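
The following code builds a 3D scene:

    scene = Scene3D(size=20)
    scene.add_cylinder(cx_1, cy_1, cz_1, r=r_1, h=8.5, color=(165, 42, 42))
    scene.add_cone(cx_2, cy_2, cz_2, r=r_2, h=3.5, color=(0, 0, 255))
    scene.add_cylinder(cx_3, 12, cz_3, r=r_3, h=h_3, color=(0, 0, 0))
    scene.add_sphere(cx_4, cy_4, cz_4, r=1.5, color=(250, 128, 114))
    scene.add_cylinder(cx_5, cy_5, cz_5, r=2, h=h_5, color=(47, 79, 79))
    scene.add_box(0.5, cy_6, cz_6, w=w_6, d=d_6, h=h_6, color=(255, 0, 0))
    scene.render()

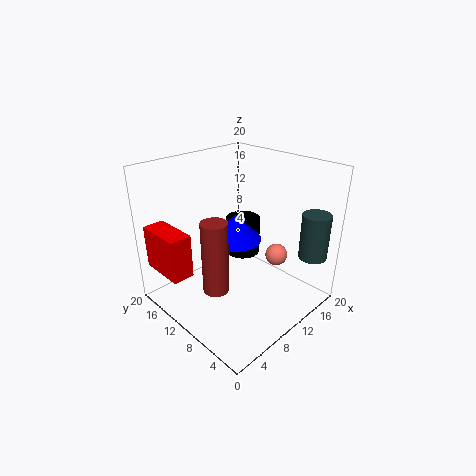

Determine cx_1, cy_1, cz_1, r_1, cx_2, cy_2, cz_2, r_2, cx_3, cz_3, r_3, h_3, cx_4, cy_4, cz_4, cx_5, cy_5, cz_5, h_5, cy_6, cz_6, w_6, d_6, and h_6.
cx_1 = 2
cy_1 = 5.5
cz_1 = 8
r_1 = 1.5
cx_2 = 9
cy_2 = 9.5
cz_2 = 10.5
r_2 = 3.5
cx_3 = 13
cz_3 = 6
r_3 = 2.5
h_3 = 5.5
cx_4 = 13
cy_4 = 5.5
cz_4 = 8
cx_5 = 17.5
cy_5 = 2.5
cz_5 = 7
h_5 = 6.5
cy_6 = 12
cz_6 = 6
w_6 = 3
d_6 = 6.5
h_6 = 6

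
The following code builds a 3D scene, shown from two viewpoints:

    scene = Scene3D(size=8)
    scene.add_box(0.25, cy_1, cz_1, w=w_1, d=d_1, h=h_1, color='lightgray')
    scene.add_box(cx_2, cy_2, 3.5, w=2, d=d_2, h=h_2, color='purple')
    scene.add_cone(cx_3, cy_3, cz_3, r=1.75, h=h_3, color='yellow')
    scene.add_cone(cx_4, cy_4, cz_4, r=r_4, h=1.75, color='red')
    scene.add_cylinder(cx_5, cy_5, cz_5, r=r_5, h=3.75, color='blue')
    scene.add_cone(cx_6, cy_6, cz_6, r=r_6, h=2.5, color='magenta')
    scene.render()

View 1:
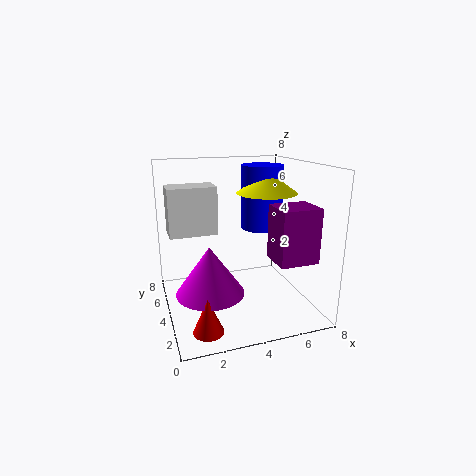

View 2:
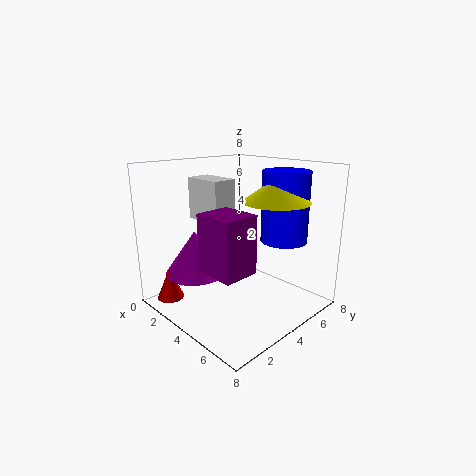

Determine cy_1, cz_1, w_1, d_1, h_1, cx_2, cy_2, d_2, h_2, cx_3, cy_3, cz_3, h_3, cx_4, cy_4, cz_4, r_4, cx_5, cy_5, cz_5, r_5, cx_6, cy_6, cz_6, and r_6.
cy_1 = 3.5, cz_1 = 4.5, w_1 = 2.5, d_1 = 1.5, h_1 = 2.5, cx_2 = 5, cy_2 = 0.5, d_2 = 1.75, h_2 = 2.75, cx_3 = 6, cy_3 = 4.75, cz_3 = 6.25, h_3 = 1.25, cx_4 = 1.5, cy_4 = 1, cz_4 = 0.5, r_4 = 0.75, cx_5 = 6, cy_5 = 5.5, cz_5 = 4, r_5 = 1.25, cx_6 = 2, cy_6 = 2.5, cz_6 = 1.75, r_6 = 1.75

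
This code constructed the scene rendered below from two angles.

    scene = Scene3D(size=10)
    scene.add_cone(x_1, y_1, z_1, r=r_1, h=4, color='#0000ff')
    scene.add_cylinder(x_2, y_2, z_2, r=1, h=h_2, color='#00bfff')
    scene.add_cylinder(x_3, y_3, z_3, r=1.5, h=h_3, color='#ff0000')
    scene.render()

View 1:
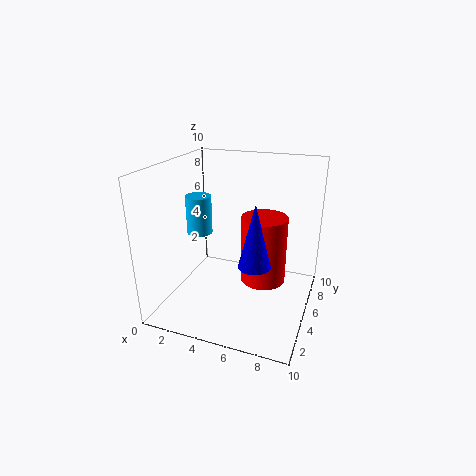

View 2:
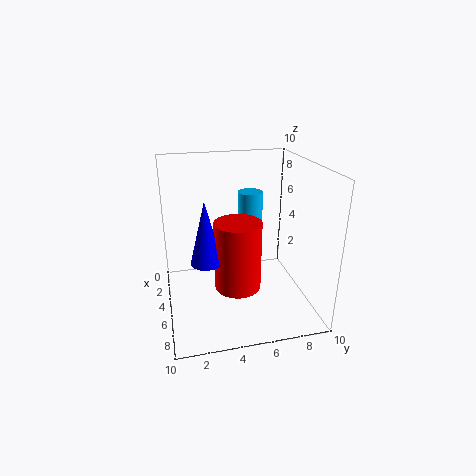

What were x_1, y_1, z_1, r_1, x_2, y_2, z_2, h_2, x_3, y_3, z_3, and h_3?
x_1 = 7; y_1 = 2.5; z_1 = 4.5; r_1 = 1; x_2 = 1; y_2 = 7; z_2 = 4; h_2 = 3; x_3 = 7; y_3 = 4.5; z_3 = 2.5; h_3 = 4.5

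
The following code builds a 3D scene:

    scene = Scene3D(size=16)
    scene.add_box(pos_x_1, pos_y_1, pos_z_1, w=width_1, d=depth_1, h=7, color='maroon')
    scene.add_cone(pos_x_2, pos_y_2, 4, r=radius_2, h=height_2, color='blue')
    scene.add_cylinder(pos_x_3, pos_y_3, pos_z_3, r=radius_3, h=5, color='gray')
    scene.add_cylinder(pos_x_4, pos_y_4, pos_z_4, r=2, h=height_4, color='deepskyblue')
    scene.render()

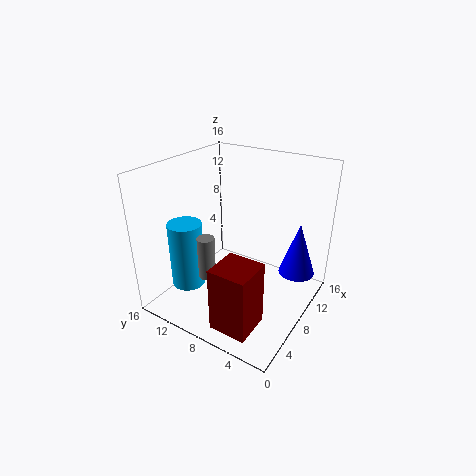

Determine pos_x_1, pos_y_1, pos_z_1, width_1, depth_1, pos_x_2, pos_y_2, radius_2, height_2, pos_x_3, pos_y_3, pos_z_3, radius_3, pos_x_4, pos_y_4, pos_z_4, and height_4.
pos_x_1 = 1, pos_y_1 = 3, pos_z_1 = 1, width_1 = 4, depth_1 = 4, pos_x_2 = 11, pos_y_2 = 2, radius_2 = 2, height_2 = 6, pos_x_3 = 6, pos_y_3 = 11, pos_z_3 = 3, radius_3 = 1, pos_x_4 = 6, pos_y_4 = 14, pos_z_4 = 1, height_4 = 8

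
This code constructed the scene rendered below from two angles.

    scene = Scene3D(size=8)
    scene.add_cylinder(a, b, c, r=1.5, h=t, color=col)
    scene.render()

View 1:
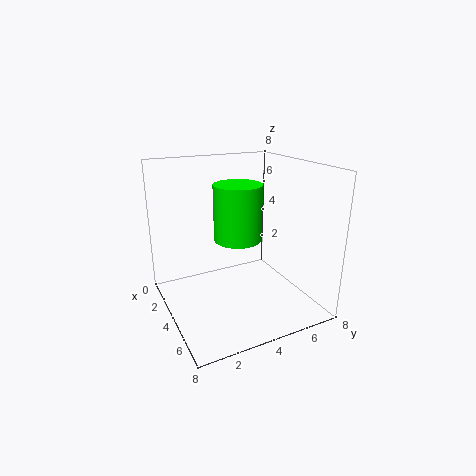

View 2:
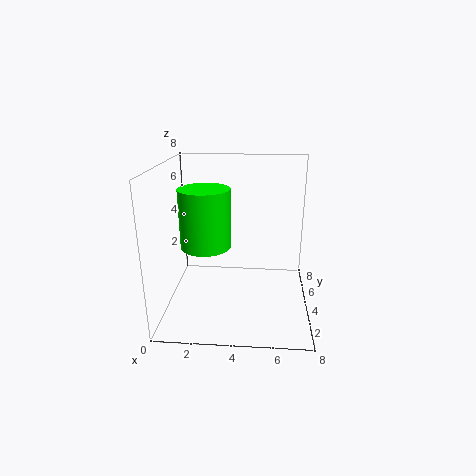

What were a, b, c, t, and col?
a = 2; b = 5; c = 3; t = 3.5; col = 'lime'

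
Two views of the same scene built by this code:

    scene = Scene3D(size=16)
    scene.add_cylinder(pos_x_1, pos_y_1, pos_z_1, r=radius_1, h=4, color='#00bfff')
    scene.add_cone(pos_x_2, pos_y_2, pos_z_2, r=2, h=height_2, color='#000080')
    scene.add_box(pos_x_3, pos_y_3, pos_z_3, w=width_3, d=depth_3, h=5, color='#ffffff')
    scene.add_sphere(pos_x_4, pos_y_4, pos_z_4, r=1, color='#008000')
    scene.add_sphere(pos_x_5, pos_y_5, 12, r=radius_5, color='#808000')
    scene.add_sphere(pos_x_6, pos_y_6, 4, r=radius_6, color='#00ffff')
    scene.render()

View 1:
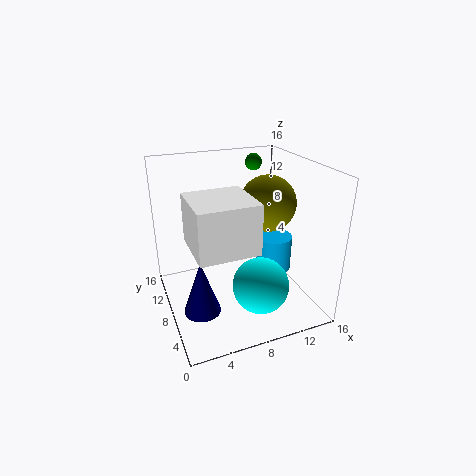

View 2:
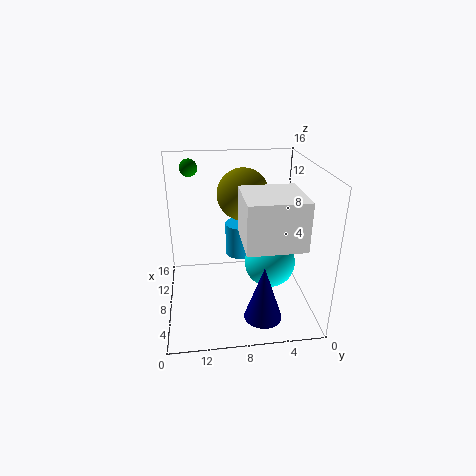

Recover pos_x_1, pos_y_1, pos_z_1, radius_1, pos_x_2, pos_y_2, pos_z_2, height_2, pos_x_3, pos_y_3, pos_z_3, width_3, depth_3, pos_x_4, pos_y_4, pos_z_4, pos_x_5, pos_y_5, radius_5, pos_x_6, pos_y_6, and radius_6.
pos_x_1 = 12; pos_y_1 = 7; pos_z_1 = 4; radius_1 = 2; pos_x_2 = 3; pos_y_2 = 6; pos_z_2 = 1; height_2 = 6; pos_x_3 = 2; pos_y_3 = 2; pos_z_3 = 9; width_3 = 6; depth_3 = 6; pos_x_4 = 12; pos_y_4 = 13; pos_z_4 = 15; pos_x_5 = 11; pos_y_5 = 7; radius_5 = 3; pos_x_6 = 9; pos_y_6 = 4; radius_6 = 3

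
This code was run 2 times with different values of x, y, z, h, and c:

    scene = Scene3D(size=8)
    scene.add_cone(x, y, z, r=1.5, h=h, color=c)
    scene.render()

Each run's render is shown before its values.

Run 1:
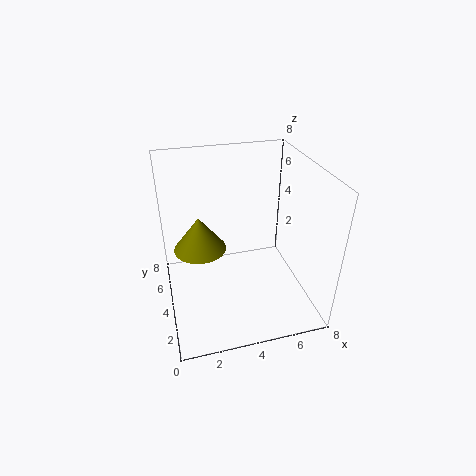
x = 2, y = 5, z = 3, h = 2, c = 'olive'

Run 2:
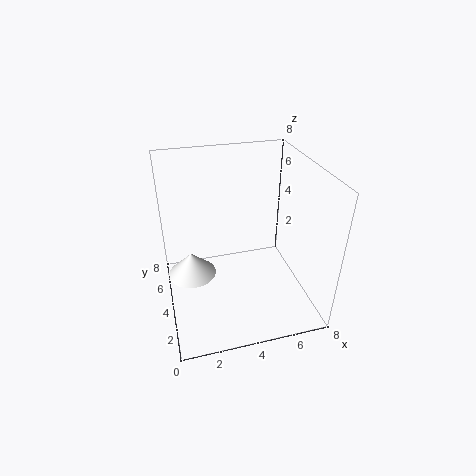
x = 1.5, y = 6, z = 0.5, h = 1.5, c = 'white'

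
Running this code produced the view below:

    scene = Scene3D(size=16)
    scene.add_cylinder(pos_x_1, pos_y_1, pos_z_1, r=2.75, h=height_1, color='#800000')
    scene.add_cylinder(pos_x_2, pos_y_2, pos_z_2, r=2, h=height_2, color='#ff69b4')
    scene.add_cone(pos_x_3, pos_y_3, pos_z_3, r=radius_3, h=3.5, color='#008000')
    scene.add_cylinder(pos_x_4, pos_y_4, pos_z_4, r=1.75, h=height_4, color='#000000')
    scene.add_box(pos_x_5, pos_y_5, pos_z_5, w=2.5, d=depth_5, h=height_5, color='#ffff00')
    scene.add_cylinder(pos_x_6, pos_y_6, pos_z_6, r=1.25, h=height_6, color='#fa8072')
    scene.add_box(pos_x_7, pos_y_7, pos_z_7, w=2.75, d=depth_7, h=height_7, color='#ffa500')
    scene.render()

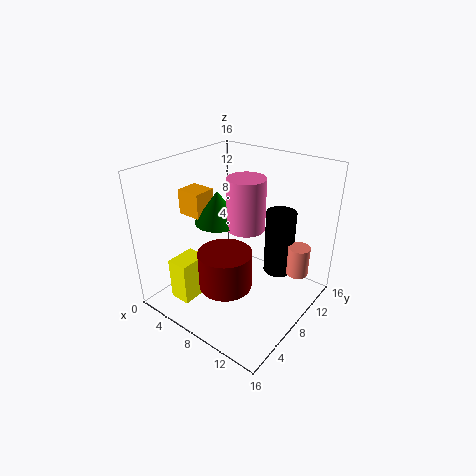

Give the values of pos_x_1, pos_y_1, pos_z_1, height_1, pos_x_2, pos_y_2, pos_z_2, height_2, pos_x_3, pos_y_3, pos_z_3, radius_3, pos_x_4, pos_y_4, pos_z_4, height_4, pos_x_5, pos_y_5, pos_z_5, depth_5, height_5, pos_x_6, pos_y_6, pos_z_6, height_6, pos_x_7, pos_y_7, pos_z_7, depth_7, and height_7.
pos_x_1 = 9.25
pos_y_1 = 4.25
pos_z_1 = 4.5
height_1 = 4
pos_x_2 = 9.25
pos_y_2 = 7.75
pos_z_2 = 9.75
height_2 = 5.5
pos_x_3 = 6.25
pos_y_3 = 6.75
pos_z_3 = 10
radius_3 = 2.5
pos_x_4 = 10.75
pos_y_4 = 12.5
pos_z_4 = 2.5
height_4 = 7.75
pos_x_5 = 2
pos_y_5 = 2.75
pos_z_5 = 0.25
depth_5 = 3.5
height_5 = 5
pos_x_6 = 13.5
pos_y_6 = 12.25
pos_z_6 = 3.25
height_6 = 3.5
pos_x_7 = 2.25
pos_y_7 = 5
pos_z_7 = 10.5
depth_7 = 2.5
height_7 = 2.75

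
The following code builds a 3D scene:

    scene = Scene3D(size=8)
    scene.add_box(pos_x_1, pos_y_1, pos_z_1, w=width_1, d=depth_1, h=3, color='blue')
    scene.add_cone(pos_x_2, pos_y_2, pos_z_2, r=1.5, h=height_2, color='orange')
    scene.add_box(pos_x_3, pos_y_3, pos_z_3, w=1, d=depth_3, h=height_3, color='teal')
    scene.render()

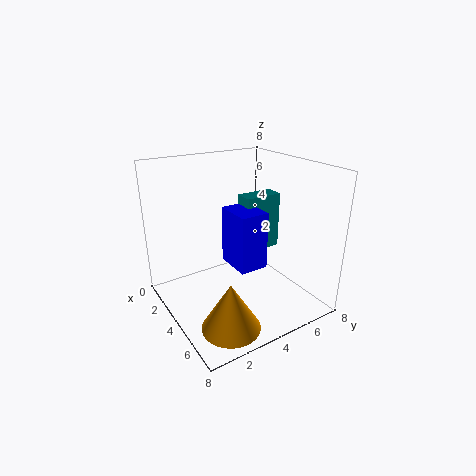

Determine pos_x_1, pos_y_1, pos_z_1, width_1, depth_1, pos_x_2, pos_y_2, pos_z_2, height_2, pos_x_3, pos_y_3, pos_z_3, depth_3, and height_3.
pos_x_1 = 4; pos_y_1 = 3; pos_z_1 = 3; width_1 = 2; depth_1 = 1.5; pos_x_2 = 6.5; pos_y_2 = 2; pos_z_2 = 0.5; height_2 = 2.5; pos_x_3 = 4; pos_y_3 = 4; pos_z_3 = 3.5; depth_3 = 2; height_3 = 3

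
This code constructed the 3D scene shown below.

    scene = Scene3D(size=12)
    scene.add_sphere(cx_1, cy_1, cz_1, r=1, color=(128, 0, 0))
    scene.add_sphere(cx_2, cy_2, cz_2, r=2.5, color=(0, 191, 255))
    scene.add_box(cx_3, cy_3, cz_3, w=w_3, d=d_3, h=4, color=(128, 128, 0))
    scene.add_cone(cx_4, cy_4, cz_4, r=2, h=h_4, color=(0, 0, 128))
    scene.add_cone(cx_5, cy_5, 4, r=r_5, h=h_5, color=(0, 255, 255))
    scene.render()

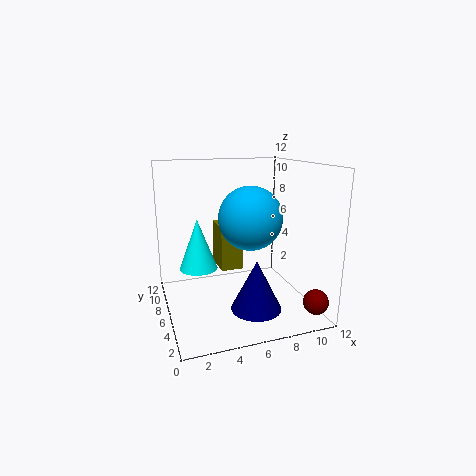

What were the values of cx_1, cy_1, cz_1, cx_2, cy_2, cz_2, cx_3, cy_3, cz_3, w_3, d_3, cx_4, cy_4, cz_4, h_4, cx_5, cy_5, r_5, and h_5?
cx_1 = 11; cy_1 = 1.5; cz_1 = 1.5; cx_2 = 6.5; cy_2 = 4.5; cz_2 = 8; cx_3 = 5; cy_3 = 7.5; cz_3 = 2.5; w_3 = 2; d_3 = 3; cx_4 = 6.5; cy_4 = 3; cz_4 = 1; h_4 = 4; cx_5 = 2.5; cy_5 = 5.5; r_5 = 1.5; h_5 = 4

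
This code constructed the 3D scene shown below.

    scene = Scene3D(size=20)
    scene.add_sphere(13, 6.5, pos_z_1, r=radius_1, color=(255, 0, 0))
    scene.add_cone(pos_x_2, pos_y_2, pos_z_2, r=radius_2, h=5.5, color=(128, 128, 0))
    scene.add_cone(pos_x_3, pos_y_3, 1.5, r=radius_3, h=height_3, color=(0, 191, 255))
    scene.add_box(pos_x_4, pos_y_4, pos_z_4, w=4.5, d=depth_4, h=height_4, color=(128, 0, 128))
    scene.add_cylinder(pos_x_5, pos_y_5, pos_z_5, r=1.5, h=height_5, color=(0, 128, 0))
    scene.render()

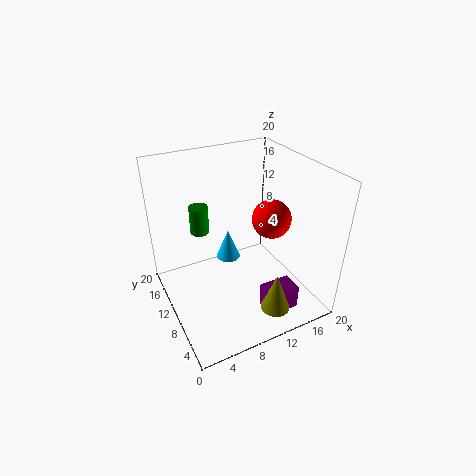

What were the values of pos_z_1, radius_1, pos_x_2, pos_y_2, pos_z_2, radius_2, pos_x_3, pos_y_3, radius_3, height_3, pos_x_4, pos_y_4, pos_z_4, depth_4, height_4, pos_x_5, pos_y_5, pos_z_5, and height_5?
pos_z_1 = 14, radius_1 = 2.5, pos_x_2 = 12.5, pos_y_2 = 3.5, pos_z_2 = 1.5, radius_2 = 2, pos_x_3 = 12, pos_y_3 = 17.5, radius_3 = 2, height_3 = 5, pos_x_4 = 11.5, pos_y_4 = 3, pos_z_4 = 0.5, depth_4 = 3, height_4 = 3.5, pos_x_5 = 7.5, pos_y_5 = 18.5, pos_z_5 = 7, height_5 = 4.5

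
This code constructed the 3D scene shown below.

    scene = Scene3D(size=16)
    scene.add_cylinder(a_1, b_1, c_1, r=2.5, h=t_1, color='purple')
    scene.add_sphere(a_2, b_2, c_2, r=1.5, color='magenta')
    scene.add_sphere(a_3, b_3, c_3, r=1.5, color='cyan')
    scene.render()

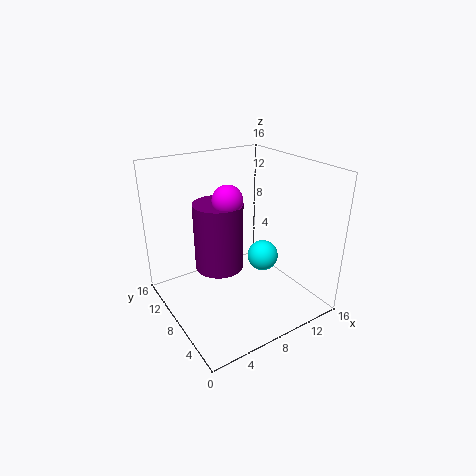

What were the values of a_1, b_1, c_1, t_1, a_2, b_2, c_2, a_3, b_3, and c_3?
a_1 = 5
b_1 = 7
c_1 = 6
t_1 = 7
a_2 = 5.5
b_2 = 6
c_2 = 13.5
a_3 = 8
b_3 = 3.5
c_3 = 8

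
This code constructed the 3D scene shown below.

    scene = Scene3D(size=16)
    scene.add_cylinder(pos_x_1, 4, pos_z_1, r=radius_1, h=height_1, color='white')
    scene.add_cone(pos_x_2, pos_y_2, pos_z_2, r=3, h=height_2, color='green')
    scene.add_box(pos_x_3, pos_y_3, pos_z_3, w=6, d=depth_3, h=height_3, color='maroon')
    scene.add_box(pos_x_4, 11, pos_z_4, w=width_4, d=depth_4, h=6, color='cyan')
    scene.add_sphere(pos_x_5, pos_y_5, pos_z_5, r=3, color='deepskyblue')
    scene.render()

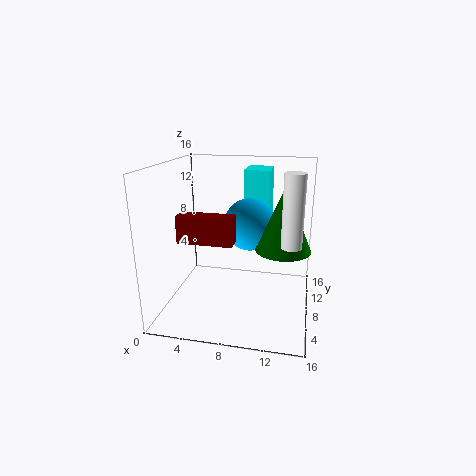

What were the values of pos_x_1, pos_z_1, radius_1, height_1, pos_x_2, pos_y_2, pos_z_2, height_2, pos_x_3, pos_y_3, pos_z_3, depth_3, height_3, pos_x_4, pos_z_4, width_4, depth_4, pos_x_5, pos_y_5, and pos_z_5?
pos_x_1 = 14; pos_z_1 = 9; radius_1 = 1; height_1 = 7; pos_x_2 = 13; pos_y_2 = 8; pos_z_2 = 7; height_2 = 7; pos_x_3 = 2; pos_y_3 = 5; pos_z_3 = 8; depth_3 = 2; height_3 = 3; pos_x_4 = 8; pos_z_4 = 9; width_4 = 3; depth_4 = 4; pos_x_5 = 9; pos_y_5 = 10; pos_z_5 = 9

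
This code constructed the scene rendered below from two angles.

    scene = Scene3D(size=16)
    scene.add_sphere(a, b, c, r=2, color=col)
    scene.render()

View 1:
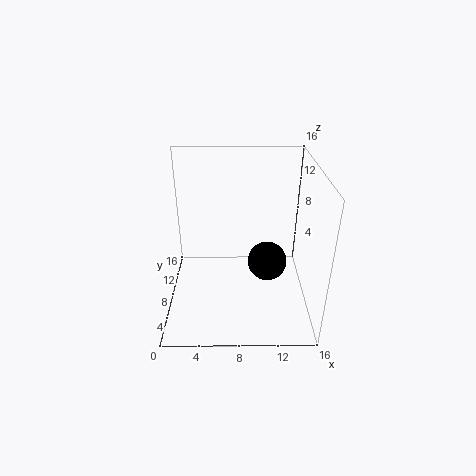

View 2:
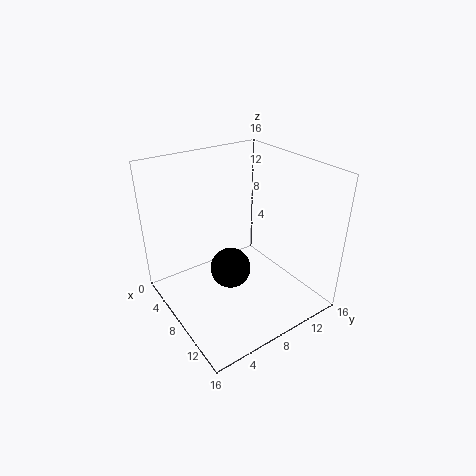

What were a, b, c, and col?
a = 11
b = 5
c = 7
col = 'black'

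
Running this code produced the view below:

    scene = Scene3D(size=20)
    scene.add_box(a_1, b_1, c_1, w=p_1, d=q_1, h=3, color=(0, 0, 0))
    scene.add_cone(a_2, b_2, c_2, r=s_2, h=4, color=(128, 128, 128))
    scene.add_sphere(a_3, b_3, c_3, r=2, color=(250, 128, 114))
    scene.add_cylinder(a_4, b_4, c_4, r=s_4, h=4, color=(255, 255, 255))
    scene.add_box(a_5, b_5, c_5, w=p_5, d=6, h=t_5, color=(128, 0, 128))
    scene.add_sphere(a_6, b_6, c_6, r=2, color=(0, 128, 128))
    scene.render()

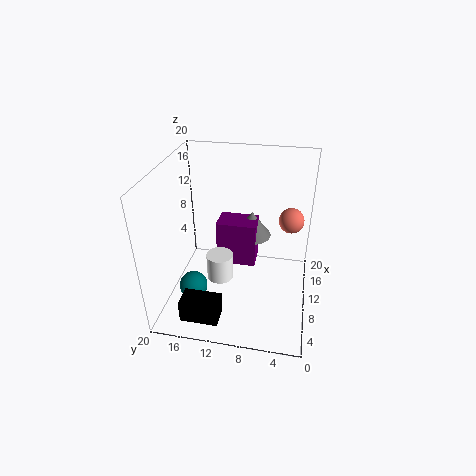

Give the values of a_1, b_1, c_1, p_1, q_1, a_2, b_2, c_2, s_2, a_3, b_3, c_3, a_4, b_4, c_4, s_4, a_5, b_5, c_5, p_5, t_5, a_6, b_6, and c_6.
a_1 = 1; b_1 = 11; c_1 = 2; p_1 = 3; q_1 = 5; a_2 = 16; b_2 = 9; c_2 = 7; s_2 = 3; a_3 = 18; b_3 = 3; c_3 = 9; a_4 = 11; b_4 = 13; c_4 = 2; s_4 = 2; a_5 = 13; b_5 = 8; c_5 = 3; p_5 = 4; t_5 = 7; a_6 = 7; b_6 = 16; c_6 = 3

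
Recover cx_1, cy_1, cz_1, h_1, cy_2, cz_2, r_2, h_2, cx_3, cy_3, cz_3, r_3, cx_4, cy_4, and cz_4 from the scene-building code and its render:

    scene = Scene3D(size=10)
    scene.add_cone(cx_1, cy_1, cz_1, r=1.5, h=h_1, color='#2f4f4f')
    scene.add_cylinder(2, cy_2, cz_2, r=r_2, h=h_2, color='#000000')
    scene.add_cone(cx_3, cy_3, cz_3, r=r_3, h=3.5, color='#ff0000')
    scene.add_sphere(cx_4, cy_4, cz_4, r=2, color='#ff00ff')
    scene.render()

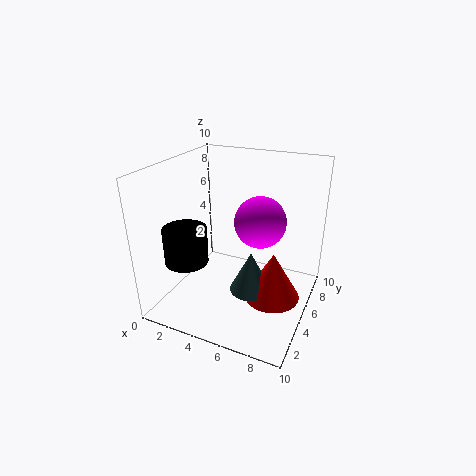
cx_1 = 6, cy_1 = 5, cz_1 = 1, h_1 = 3, cy_2 = 3, cz_2 = 3.5, r_2 = 1.5, h_2 = 2.5, cx_3 = 7.5, cy_3 = 5.5, cz_3 = 0.5, r_3 = 2, cx_4 = 5.5, cy_4 = 8, cz_4 = 5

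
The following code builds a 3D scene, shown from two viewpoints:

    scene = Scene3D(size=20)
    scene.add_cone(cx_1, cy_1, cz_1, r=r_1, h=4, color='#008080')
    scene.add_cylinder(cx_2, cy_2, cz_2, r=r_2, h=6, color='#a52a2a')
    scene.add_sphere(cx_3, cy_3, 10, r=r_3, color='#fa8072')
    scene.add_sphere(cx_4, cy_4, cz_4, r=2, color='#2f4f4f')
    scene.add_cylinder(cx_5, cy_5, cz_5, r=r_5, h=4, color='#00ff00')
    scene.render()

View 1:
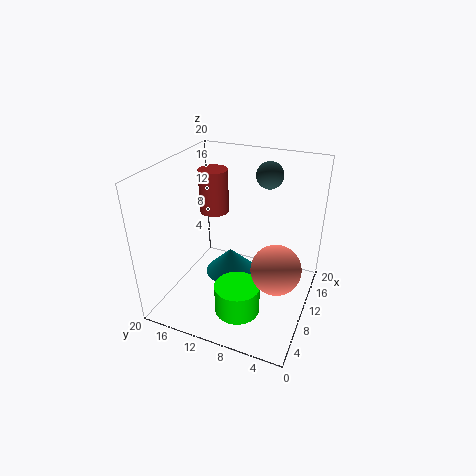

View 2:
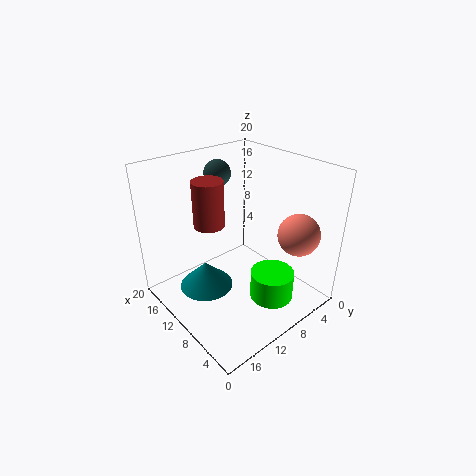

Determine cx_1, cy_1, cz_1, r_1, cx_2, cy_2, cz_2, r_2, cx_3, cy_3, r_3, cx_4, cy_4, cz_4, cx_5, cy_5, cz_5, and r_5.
cx_1 = 14; cy_1 = 13; cz_1 = 1; r_1 = 4; cx_2 = 11; cy_2 = 14; cz_2 = 13; r_2 = 2; cx_3 = 5; cy_3 = 3; r_3 = 3; cx_4 = 17; cy_4 = 8; cz_4 = 17; cx_5 = 5; cy_5 = 8; cz_5 = 2; r_5 = 3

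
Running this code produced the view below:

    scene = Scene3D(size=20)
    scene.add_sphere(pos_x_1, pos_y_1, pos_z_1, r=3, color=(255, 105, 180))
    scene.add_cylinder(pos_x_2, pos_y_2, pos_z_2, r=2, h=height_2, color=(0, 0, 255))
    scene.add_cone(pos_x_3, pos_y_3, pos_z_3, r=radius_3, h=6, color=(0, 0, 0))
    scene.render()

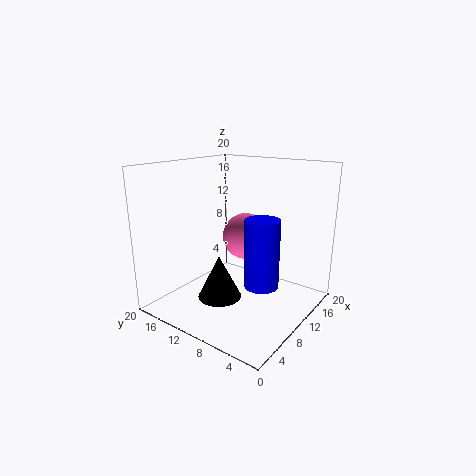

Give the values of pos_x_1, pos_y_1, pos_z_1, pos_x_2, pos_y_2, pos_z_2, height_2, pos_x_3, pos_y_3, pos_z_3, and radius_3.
pos_x_1 = 9
pos_y_1 = 8
pos_z_1 = 11
pos_x_2 = 5
pos_y_2 = 3
pos_z_2 = 7
height_2 = 8
pos_x_3 = 7
pos_y_3 = 11
pos_z_3 = 2
radius_3 = 3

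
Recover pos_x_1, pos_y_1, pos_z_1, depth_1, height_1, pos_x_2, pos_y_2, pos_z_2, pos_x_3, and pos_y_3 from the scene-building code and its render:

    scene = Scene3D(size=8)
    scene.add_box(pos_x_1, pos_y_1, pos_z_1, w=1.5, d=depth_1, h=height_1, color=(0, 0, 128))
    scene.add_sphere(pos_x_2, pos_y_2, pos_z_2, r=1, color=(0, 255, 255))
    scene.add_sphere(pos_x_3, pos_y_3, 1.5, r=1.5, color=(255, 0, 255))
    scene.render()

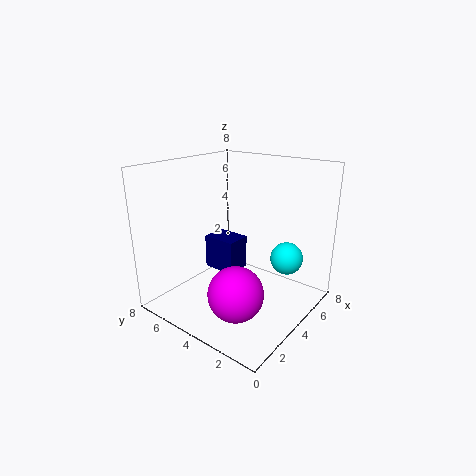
pos_x_1 = 4
pos_y_1 = 4.5
pos_z_1 = 1.5
depth_1 = 2
height_1 = 2
pos_x_2 = 7
pos_y_2 = 2.5
pos_z_2 = 2
pos_x_3 = 2.5
pos_y_3 = 3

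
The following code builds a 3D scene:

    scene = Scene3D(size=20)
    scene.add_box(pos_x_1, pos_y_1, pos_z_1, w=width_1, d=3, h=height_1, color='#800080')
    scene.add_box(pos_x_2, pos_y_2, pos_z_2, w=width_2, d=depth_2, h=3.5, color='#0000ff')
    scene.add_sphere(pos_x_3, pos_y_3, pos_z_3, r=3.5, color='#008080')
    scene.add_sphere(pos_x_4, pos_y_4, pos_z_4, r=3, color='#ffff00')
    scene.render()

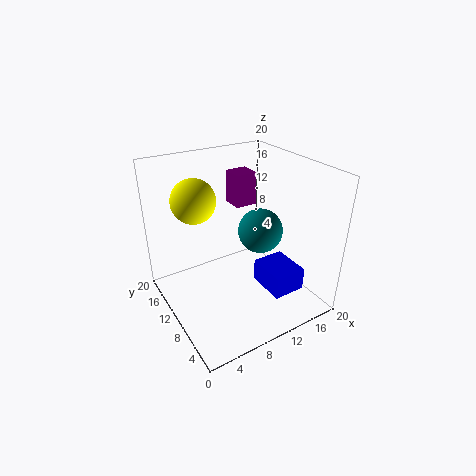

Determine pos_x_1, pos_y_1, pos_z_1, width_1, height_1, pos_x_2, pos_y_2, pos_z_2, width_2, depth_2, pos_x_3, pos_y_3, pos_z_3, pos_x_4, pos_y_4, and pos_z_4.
pos_x_1 = 10.5
pos_y_1 = 11
pos_z_1 = 14
width_1 = 3
height_1 = 4.5
pos_x_2 = 14
pos_y_2 = 5.5
pos_z_2 = 0.5
width_2 = 5
depth_2 = 6
pos_x_3 = 16
pos_y_3 = 13
pos_z_3 = 8
pos_x_4 = 5
pos_y_4 = 13
pos_z_4 = 15.5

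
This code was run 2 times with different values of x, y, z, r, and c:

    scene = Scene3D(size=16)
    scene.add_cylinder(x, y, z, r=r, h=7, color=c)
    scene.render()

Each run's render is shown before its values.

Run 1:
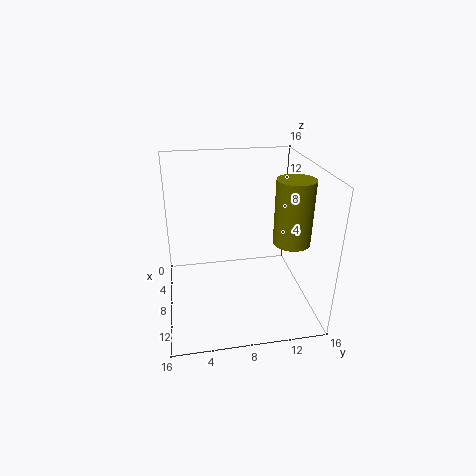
x = 10
y = 13.5
z = 8
r = 2
c = 'olive'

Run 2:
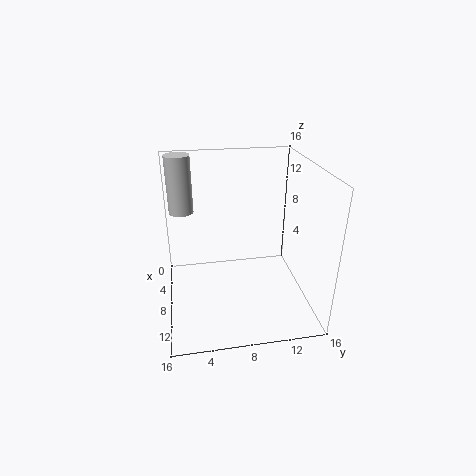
x = 2
y = 2
z = 9
r = 1.5
c = 'lightgray'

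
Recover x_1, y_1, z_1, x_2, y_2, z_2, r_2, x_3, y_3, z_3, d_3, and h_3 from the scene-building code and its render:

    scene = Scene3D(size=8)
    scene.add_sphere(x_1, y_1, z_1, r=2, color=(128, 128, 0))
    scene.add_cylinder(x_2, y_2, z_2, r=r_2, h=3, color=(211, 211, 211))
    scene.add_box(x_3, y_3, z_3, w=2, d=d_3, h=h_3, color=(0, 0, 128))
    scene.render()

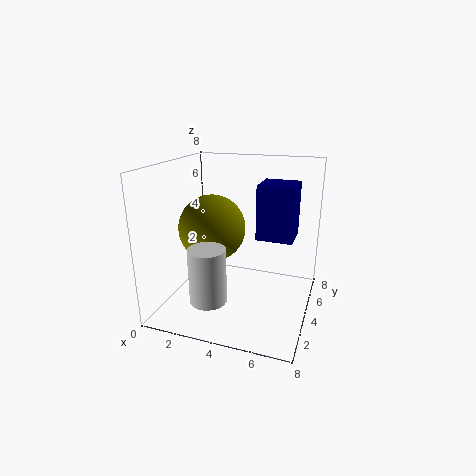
x_1 = 2; y_1 = 5; z_1 = 4; x_2 = 3; y_2 = 2; z_2 = 1; r_2 = 1; x_3 = 5; y_3 = 4; z_3 = 4; d_3 = 2; h_3 = 3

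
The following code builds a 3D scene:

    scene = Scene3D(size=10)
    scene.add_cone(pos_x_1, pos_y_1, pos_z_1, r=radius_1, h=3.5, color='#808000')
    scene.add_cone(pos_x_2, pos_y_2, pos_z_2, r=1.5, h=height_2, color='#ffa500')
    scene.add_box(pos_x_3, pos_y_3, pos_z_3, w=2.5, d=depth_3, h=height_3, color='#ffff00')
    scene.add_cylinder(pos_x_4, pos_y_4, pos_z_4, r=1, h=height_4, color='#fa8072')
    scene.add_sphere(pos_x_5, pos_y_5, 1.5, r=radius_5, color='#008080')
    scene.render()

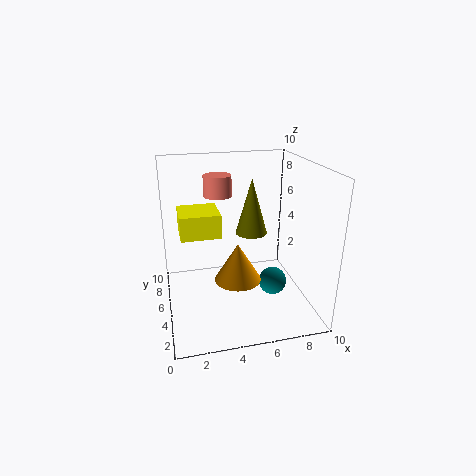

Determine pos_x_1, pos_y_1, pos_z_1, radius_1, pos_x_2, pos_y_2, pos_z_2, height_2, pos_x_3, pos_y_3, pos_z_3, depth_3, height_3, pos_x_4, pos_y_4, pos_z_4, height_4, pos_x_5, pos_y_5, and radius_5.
pos_x_1 = 5.5; pos_y_1 = 3.5; pos_z_1 = 6; radius_1 = 1; pos_x_2 = 4.5; pos_y_2 = 3; pos_z_2 = 3; height_2 = 2.5; pos_x_3 = 1; pos_y_3 = 3; pos_z_3 = 6; depth_3 = 2.5; height_3 = 1.5; pos_x_4 = 4; pos_y_4 = 7; pos_z_4 = 7.5; height_4 = 1.5; pos_x_5 = 7.5; pos_y_5 = 4.5; radius_5 = 1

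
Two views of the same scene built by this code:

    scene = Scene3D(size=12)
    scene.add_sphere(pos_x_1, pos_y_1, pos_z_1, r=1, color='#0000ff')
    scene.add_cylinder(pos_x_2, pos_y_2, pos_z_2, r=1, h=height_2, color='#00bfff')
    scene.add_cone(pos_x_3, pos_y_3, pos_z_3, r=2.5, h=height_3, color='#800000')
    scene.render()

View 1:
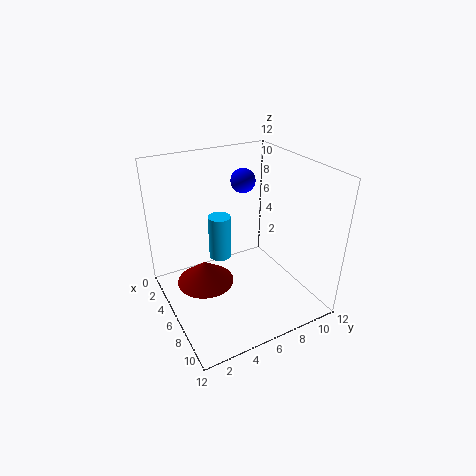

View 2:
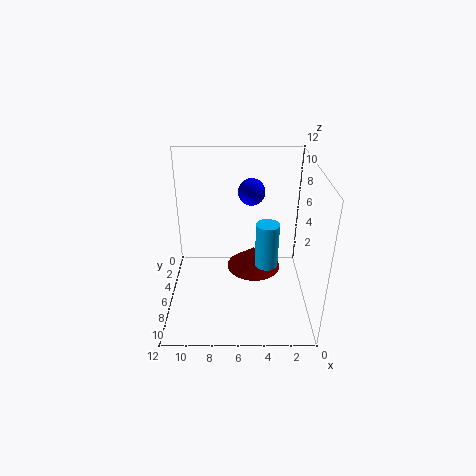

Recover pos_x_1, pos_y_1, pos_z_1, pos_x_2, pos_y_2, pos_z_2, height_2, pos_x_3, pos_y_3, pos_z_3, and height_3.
pos_x_1 = 5
pos_y_1 = 7
pos_z_1 = 10.5
pos_x_2 = 3.5
pos_y_2 = 5.5
pos_z_2 = 3
height_2 = 4
pos_x_3 = 4.5
pos_y_3 = 3.5
pos_z_3 = 1.5
height_3 = 2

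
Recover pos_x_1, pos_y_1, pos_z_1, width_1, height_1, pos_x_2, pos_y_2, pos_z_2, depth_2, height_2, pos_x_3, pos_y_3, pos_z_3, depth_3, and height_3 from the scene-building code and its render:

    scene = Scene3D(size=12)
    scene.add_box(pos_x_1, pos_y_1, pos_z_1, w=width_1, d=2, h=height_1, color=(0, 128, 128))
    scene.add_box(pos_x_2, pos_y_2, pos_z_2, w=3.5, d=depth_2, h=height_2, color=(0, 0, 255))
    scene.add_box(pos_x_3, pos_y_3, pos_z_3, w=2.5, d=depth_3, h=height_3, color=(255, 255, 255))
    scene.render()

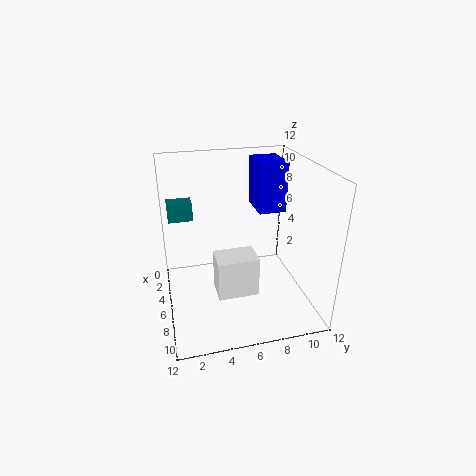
pos_x_1 = 3.5, pos_y_1 = 0.5, pos_z_1 = 7.5, width_1 = 1.5, height_1 = 1.5, pos_x_2 = 0.5, pos_y_2 = 8.5, pos_z_2 = 7, depth_2 = 2.5, height_2 = 4.5, pos_x_3 = 5, pos_y_3 = 4, pos_z_3 = 1, depth_3 = 3.5, height_3 = 3.5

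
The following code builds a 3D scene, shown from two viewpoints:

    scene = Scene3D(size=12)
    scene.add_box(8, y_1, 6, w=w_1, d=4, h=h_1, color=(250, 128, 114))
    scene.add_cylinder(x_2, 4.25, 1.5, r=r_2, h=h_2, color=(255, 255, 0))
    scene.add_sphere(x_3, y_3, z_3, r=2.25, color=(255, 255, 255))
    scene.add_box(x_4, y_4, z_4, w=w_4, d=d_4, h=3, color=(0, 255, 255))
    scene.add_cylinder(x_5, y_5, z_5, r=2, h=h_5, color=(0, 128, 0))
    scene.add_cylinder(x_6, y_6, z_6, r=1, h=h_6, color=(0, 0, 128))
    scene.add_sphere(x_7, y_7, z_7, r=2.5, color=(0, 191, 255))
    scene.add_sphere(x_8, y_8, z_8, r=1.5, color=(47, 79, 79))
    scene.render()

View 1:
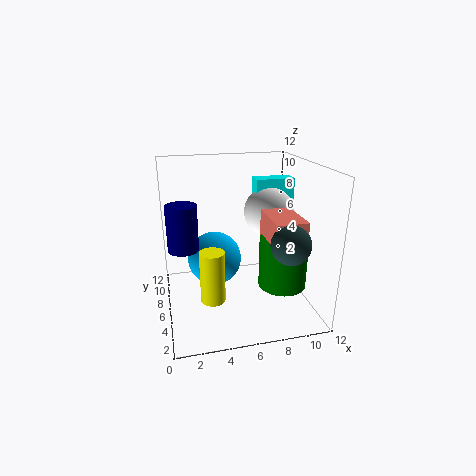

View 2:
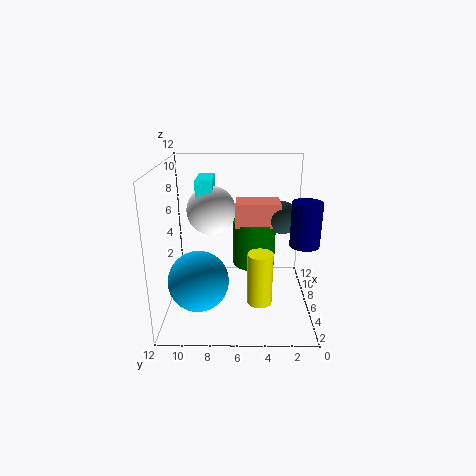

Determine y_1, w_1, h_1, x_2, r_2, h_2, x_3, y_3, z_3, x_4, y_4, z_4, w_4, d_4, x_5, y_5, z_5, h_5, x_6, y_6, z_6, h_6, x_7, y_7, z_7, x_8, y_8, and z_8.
y_1 = 2.25; w_1 = 2.5; h_1 = 2.25; x_2 = 3.5; r_2 = 1; h_2 = 4.25; x_3 = 9.5; y_3 = 8.5; z_3 = 7.25; x_4 = 8.25; y_4 = 8.25; z_4 = 7.25; w_4 = 3.5; d_4 = 1.5; x_5 = 9.5; y_5 = 4.5; z_5 = 2; h_5 = 4.25; x_6 = 1.25; y_6 = 1.5; z_6 = 7.5; h_6 = 3; x_7 = 4.5; y_7 = 9.25; z_7 = 2.75; x_8 = 9; y_8 = 2; z_8 = 6.75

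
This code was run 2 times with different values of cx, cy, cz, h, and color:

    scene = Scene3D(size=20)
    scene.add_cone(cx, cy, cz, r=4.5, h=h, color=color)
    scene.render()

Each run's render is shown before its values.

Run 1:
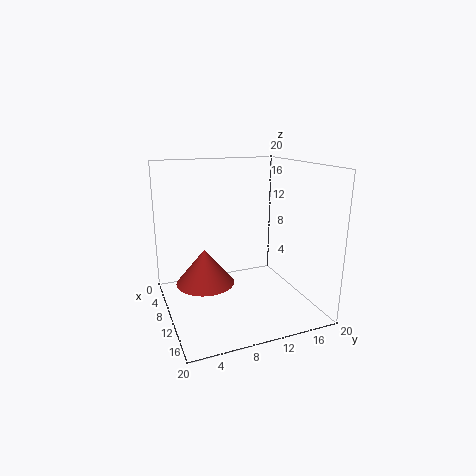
cx = 5
cy = 6.5
cz = 1.5
h = 5.5
color = 'brown'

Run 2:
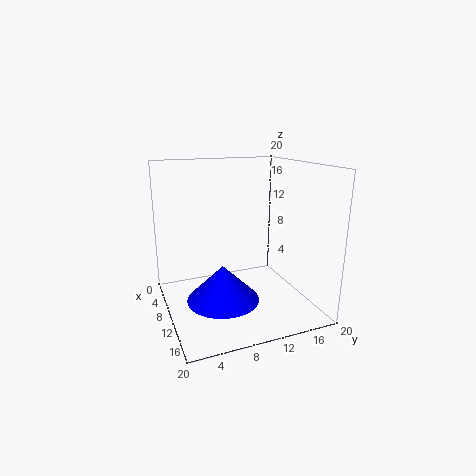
cx = 15
cy = 6
cz = 4
h = 4.5
color = 'blue'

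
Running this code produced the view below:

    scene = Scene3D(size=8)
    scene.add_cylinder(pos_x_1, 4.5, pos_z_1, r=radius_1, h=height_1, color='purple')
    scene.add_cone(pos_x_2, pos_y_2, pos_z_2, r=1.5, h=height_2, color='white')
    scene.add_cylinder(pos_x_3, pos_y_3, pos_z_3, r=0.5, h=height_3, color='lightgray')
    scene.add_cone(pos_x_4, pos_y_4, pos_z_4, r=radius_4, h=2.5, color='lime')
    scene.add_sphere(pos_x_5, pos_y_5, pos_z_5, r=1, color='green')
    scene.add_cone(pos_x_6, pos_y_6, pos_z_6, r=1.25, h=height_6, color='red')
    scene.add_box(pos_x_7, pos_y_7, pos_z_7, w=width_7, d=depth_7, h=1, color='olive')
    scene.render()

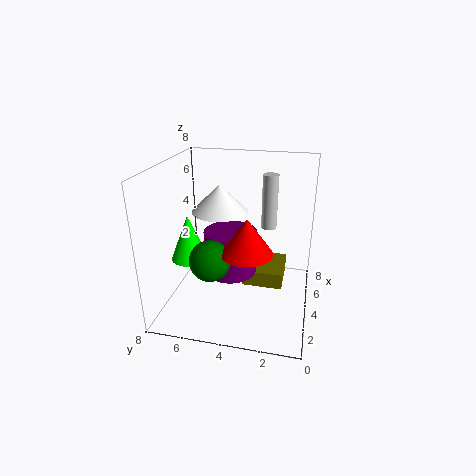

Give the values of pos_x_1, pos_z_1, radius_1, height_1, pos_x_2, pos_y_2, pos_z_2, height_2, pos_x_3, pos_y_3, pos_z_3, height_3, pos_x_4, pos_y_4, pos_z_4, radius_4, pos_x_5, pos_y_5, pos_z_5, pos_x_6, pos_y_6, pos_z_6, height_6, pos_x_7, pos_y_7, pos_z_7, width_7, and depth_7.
pos_x_1 = 4.25; pos_z_1 = 1.75; radius_1 = 1.5; height_1 = 2.5; pos_x_2 = 4; pos_y_2 = 5; pos_z_2 = 5.5; height_2 = 1.5; pos_x_3 = 7.5; pos_y_3 = 2.75; pos_z_3 = 3.25; height_3 = 3.5; pos_x_4 = 3; pos_y_4 = 6.5; pos_z_4 = 3; radius_4 = 1; pos_x_5 = 1.25; pos_y_5 = 4.75; pos_z_5 = 4; pos_x_6 = 1.5; pos_y_6 = 3; pos_z_6 = 4.5; height_6 = 1.75; pos_x_7 = 5; pos_y_7 = 1.5; pos_z_7 = 0.25; width_7 = 2.75; depth_7 = 2.5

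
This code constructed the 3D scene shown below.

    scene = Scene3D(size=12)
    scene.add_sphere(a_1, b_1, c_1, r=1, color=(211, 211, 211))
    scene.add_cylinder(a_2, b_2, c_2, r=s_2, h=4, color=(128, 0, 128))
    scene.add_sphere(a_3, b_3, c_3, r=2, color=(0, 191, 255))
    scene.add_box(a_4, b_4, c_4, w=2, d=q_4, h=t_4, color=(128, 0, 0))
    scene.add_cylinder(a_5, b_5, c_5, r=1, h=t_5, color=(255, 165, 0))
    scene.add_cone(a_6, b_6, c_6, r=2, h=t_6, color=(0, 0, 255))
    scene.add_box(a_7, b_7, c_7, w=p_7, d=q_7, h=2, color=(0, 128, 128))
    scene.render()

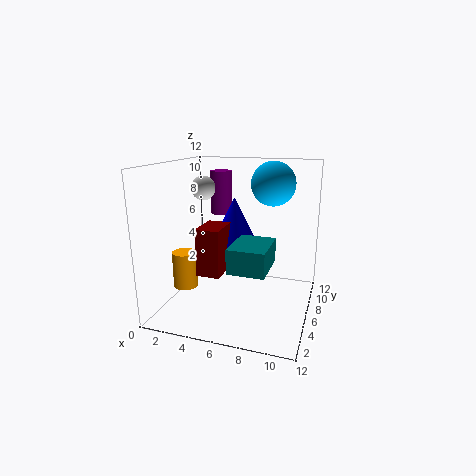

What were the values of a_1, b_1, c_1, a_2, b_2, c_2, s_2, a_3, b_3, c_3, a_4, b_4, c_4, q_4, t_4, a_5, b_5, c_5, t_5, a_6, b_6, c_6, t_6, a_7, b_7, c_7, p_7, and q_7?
a_1 = 3; b_1 = 6; c_1 = 10; a_2 = 3; b_2 = 10; c_2 = 7; s_2 = 1; a_3 = 8; b_3 = 10; c_3 = 10; a_4 = 3; b_4 = 4; c_4 = 3; q_4 = 3; t_4 = 4; a_5 = 2; b_5 = 4; c_5 = 2; t_5 = 3; a_6 = 5; b_6 = 8; c_6 = 5; t_6 = 4; a_7 = 6; b_7 = 3; c_7 = 4; p_7 = 3; q_7 = 4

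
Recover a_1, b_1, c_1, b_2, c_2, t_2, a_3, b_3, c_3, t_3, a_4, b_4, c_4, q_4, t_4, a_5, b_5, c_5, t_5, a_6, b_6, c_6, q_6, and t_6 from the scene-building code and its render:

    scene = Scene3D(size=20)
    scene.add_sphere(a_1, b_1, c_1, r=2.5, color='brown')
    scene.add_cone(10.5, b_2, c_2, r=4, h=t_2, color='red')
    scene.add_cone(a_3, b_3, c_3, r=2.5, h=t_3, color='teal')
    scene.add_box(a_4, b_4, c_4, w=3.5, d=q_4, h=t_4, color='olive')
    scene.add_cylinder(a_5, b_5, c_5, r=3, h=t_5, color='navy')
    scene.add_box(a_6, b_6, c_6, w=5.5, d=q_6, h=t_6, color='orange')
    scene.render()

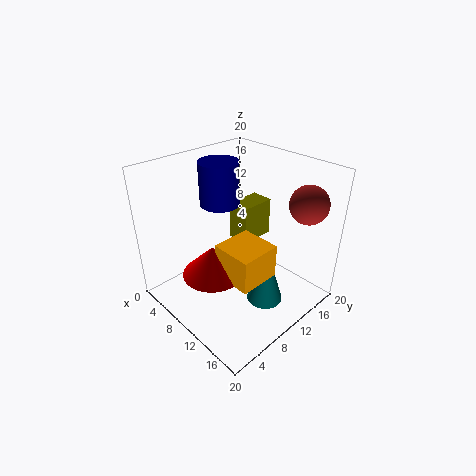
a_1 = 17.5
b_1 = 15
c_1 = 16
b_2 = 5
c_2 = 7
t_2 = 4
a_3 = 14.5
b_3 = 11
c_3 = 1.5
t_3 = 8.5
a_4 = 4
b_4 = 14
c_4 = 6
q_4 = 5.5
t_4 = 6
a_5 = 4
b_5 = 12
c_5 = 12.5
t_5 = 6.5
a_6 = 11
b_6 = 5
c_6 = 7
q_6 = 5.5
t_6 = 4.5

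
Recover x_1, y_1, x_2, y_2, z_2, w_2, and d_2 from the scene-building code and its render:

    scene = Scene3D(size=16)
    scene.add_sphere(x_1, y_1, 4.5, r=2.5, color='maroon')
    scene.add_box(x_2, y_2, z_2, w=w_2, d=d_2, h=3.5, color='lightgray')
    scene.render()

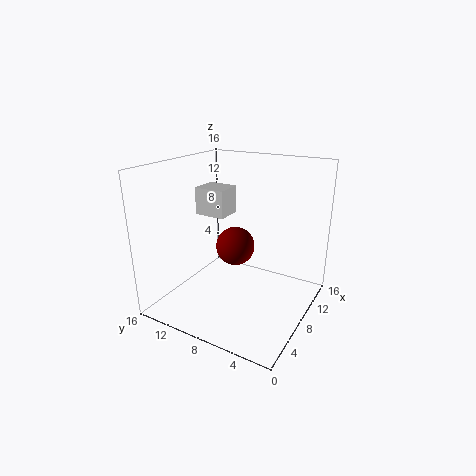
x_1 = 12.5
y_1 = 11
x_2 = 11
y_2 = 12
z_2 = 8.5
w_2 = 3.5
d_2 = 4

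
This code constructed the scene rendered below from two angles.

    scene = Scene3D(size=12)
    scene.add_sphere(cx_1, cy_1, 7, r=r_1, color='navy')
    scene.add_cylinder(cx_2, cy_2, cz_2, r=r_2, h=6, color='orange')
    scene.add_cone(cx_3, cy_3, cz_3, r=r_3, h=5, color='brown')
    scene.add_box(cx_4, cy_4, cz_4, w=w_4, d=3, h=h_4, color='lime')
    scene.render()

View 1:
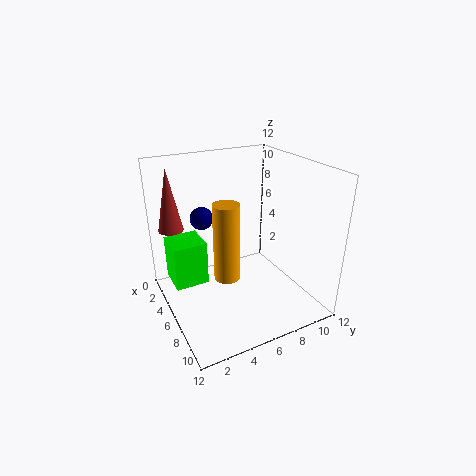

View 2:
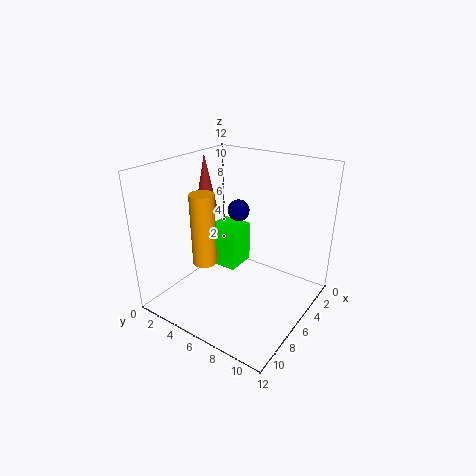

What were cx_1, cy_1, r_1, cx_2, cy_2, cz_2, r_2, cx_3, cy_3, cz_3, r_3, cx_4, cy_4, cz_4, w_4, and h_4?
cx_1 = 3; cy_1 = 4; r_1 = 1; cx_2 = 8; cy_2 = 4; cz_2 = 4; r_2 = 1; cx_3 = 4; cy_3 = 1; cz_3 = 7; r_3 = 1; cx_4 = 1; cy_4 = 1; cz_4 = 1; w_4 = 3; h_4 = 4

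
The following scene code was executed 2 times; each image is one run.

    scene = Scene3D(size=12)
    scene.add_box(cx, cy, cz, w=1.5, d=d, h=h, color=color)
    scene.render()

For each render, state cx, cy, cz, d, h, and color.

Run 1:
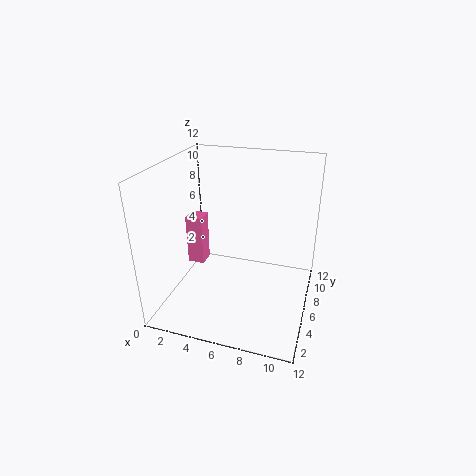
cx = 1, cy = 6.5, cz = 2.5, d = 1.5, h = 4.5, color = 'hotpink'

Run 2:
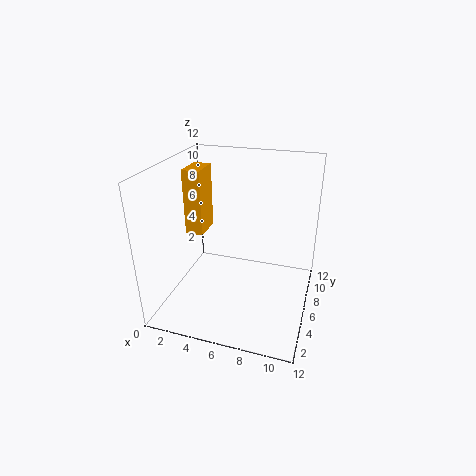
cx = 1.5, cy = 5.5, cz = 6, d = 2.5, h = 5.5, color = 'orange'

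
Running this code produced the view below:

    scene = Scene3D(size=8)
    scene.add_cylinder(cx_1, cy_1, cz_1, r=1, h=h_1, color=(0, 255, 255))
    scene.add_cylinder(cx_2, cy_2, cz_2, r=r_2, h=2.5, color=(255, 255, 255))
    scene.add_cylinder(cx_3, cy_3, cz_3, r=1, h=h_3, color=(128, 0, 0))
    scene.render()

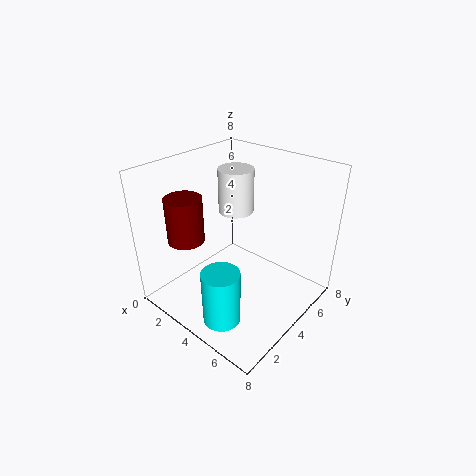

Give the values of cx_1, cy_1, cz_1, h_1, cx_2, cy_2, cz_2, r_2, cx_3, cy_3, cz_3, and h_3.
cx_1 = 5, cy_1 = 1.5, cz_1 = 0.5, h_1 = 3, cx_2 = 3, cy_2 = 5, cz_2 = 5, r_2 = 1, cx_3 = 2, cy_3 = 2, cz_3 = 4, h_3 = 2.5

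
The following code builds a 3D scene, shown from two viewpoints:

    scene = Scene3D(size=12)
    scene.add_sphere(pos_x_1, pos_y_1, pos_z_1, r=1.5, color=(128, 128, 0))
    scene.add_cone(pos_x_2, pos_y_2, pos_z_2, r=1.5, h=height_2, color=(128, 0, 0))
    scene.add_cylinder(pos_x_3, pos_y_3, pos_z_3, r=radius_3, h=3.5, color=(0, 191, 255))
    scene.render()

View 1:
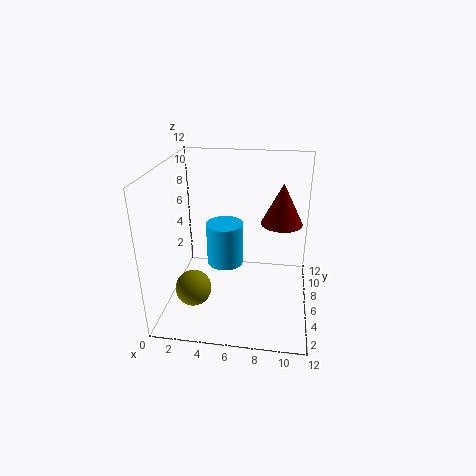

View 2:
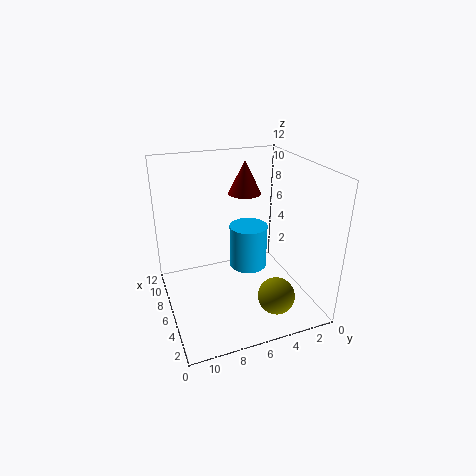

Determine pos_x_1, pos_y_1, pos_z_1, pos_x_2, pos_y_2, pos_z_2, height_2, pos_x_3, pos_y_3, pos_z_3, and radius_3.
pos_x_1 = 2.5, pos_y_1 = 4, pos_z_1 = 2, pos_x_2 = 9.5, pos_y_2 = 4, pos_z_2 = 8.5, height_2 = 3, pos_x_3 = 5, pos_y_3 = 5.5, pos_z_3 = 4, radius_3 = 1.5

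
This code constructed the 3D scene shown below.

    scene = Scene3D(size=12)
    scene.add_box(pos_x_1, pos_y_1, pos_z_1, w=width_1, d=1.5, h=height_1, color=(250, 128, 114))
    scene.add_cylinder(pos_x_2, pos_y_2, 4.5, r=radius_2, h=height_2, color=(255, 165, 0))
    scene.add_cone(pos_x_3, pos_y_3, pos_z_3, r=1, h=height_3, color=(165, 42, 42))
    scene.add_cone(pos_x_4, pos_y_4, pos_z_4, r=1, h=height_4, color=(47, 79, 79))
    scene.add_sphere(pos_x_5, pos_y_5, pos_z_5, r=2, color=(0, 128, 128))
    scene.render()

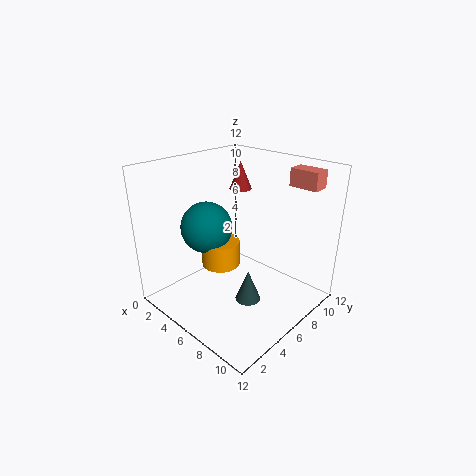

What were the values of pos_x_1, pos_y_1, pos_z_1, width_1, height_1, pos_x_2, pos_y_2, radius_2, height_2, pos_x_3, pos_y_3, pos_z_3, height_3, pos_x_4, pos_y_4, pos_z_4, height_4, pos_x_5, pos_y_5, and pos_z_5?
pos_x_1 = 8
pos_y_1 = 10
pos_z_1 = 10
width_1 = 2.5
height_1 = 1.5
pos_x_2 = 6
pos_y_2 = 4
radius_2 = 1.5
height_2 = 2
pos_x_3 = 3.5
pos_y_3 = 9
pos_z_3 = 9
height_3 = 2.5
pos_x_4 = 8.5
pos_y_4 = 4.5
pos_z_4 = 2
height_4 = 2.5
pos_x_5 = 5
pos_y_5 = 3.5
pos_z_5 = 7.5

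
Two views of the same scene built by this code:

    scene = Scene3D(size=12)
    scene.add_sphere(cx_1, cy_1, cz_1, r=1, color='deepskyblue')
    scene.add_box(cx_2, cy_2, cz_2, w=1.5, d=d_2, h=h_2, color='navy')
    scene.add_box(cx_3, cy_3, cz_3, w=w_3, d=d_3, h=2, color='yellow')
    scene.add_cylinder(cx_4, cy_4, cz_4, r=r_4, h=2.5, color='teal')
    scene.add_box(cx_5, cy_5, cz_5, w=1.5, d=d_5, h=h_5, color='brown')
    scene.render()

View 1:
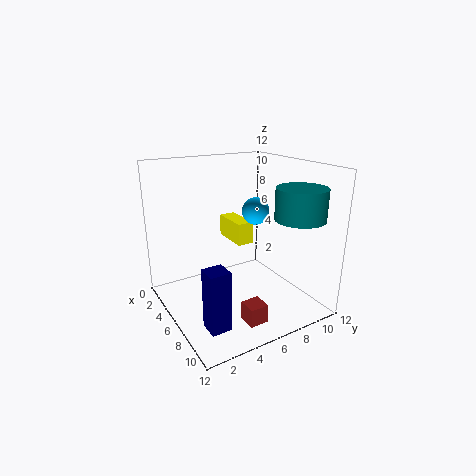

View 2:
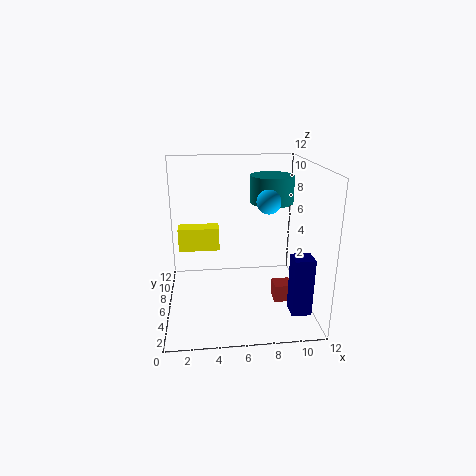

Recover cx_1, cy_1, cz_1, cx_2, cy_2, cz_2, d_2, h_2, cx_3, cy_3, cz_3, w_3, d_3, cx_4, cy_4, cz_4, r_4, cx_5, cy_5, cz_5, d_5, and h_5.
cx_1 = 8.5
cy_1 = 6
cz_1 = 9
cx_2 = 9.5
cy_2 = 1
cz_2 = 1.5
d_2 = 1.5
h_2 = 4.5
cx_3 = 1
cy_3 = 7
cz_3 = 4.5
w_3 = 3.5
d_3 = 1.5
cx_4 = 9.5
cy_4 = 9.5
cz_4 = 8
r_4 = 2
cx_5 = 9
cy_5 = 4.5
cz_5 = 0.5
d_5 = 1.5
h_5 = 1.5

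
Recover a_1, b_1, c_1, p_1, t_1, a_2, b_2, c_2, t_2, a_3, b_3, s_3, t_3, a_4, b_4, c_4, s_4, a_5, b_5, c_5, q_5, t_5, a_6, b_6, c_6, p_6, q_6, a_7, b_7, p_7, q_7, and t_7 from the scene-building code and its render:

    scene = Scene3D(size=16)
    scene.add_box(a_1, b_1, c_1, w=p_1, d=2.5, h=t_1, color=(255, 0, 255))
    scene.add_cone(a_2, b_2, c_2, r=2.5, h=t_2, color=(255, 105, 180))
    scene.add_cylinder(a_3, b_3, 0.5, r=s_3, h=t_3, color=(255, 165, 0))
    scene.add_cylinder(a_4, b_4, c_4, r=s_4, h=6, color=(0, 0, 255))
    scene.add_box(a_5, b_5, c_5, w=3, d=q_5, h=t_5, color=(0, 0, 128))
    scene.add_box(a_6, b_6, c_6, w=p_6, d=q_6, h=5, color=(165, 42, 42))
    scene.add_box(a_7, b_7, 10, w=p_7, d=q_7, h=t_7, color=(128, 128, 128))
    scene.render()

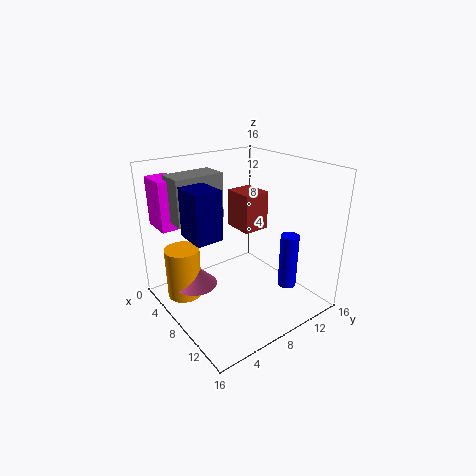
a_1 = 0.5; b_1 = 1; c_1 = 9; p_1 = 3.5; t_1 = 5.5; a_2 = 5; b_2 = 4; c_2 = 2; t_2 = 2.5; a_3 = 4; b_3 = 3; s_3 = 2; t_3 = 6; a_4 = 12.5; b_4 = 11.5; c_4 = 3; s_4 = 1; a_5 = 9.5; b_5 = 0.5; c_5 = 11; q_5 = 2.5; t_5 = 4.5; a_6 = 0.5; b_6 = 12; c_6 = 6; p_6 = 4; q_6 = 3.5; a_7 = 3; b_7 = 2; p_7 = 3; q_7 = 5.5; t_7 = 5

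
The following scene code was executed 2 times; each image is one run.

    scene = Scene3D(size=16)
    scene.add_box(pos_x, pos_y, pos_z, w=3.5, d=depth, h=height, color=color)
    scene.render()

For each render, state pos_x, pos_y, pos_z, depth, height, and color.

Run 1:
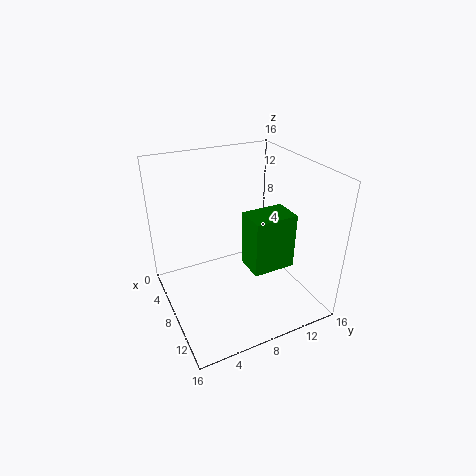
pos_x = 7; pos_y = 9; pos_z = 4; depth = 5; height = 6.5; color = 'green'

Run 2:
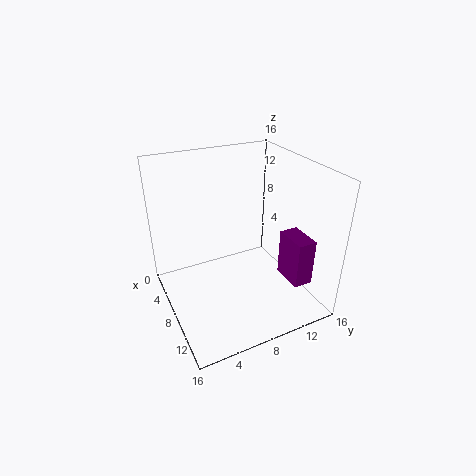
pos_x = 11; pos_y = 11.5; pos_z = 4.5; depth = 2; height = 5; color = 'purple'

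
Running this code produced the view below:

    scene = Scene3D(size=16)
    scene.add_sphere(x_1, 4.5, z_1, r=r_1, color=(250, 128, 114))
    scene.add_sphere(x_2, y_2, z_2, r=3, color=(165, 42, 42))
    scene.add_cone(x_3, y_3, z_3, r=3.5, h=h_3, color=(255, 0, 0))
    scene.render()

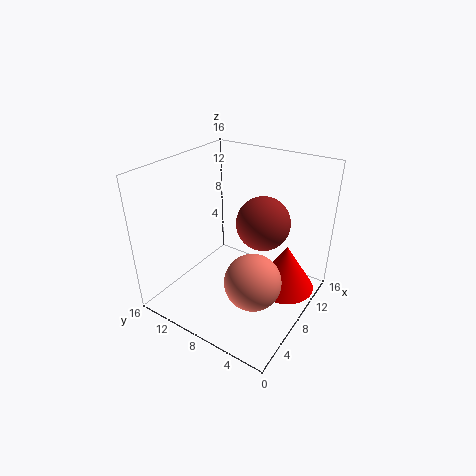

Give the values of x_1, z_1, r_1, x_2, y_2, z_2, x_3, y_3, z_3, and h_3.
x_1 = 5.5, z_1 = 5, r_1 = 3, x_2 = 10, y_2 = 6, z_2 = 9.5, x_3 = 11.5, y_3 = 3.5, z_3 = 1, h_3 = 5.5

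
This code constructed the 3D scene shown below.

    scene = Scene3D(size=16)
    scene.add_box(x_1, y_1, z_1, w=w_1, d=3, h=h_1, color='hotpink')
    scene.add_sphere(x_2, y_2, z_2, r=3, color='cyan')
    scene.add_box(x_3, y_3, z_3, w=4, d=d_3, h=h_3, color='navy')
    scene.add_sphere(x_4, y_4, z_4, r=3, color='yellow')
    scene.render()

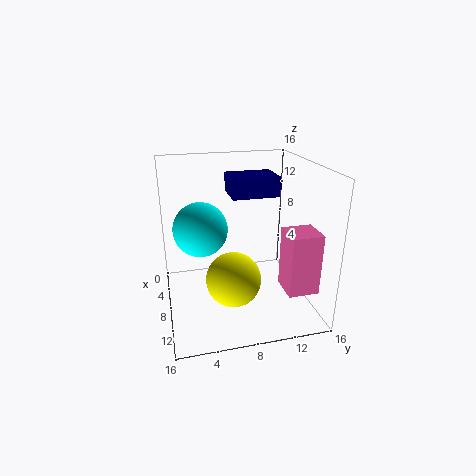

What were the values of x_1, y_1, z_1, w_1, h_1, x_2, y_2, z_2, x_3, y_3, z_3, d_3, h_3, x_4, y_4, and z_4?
x_1 = 13; y_1 = 11; z_1 = 5; w_1 = 3; h_1 = 6; x_2 = 7; y_2 = 4; z_2 = 9; x_3 = 6; y_3 = 7; z_3 = 13; d_3 = 5; h_3 = 2; x_4 = 10; y_4 = 7; z_4 = 4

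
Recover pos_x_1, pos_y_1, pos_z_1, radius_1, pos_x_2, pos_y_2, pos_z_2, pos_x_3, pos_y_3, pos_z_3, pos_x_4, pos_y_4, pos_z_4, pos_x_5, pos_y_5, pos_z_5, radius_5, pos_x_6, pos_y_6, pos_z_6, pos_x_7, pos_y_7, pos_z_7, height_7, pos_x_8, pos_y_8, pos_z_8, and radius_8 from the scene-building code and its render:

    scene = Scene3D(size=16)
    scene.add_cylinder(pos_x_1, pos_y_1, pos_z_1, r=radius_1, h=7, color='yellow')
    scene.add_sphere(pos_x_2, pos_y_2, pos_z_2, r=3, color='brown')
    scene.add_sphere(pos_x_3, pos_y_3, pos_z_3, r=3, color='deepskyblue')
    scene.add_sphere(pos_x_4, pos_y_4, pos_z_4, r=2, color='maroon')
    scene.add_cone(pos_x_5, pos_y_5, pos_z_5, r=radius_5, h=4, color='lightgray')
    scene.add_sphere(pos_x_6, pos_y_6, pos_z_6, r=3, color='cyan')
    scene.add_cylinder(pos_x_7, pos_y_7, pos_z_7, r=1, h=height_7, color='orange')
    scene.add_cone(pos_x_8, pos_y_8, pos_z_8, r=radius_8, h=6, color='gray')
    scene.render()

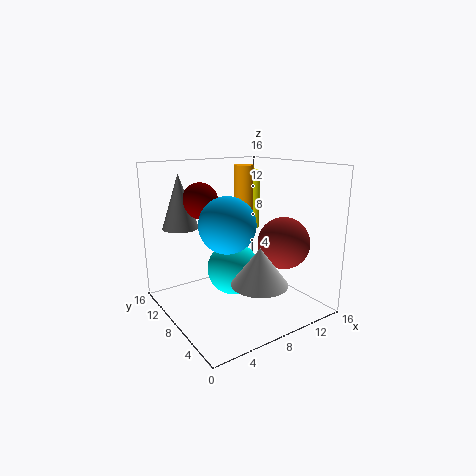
pos_x_1 = 12; pos_y_1 = 11; pos_z_1 = 8; radius_1 = 1; pos_x_2 = 13; pos_y_2 = 6; pos_z_2 = 7; pos_x_3 = 6; pos_y_3 = 7; pos_z_3 = 10; pos_x_4 = 5; pos_y_4 = 11; pos_z_4 = 12; pos_x_5 = 8; pos_y_5 = 4; pos_z_5 = 4; radius_5 = 3; pos_x_6 = 8; pos_y_6 = 9; pos_z_6 = 4; pos_x_7 = 8; pos_y_7 = 7; pos_z_7 = 10; height_7 = 6; pos_x_8 = 3; pos_y_8 = 12; pos_z_8 = 9; radius_8 = 2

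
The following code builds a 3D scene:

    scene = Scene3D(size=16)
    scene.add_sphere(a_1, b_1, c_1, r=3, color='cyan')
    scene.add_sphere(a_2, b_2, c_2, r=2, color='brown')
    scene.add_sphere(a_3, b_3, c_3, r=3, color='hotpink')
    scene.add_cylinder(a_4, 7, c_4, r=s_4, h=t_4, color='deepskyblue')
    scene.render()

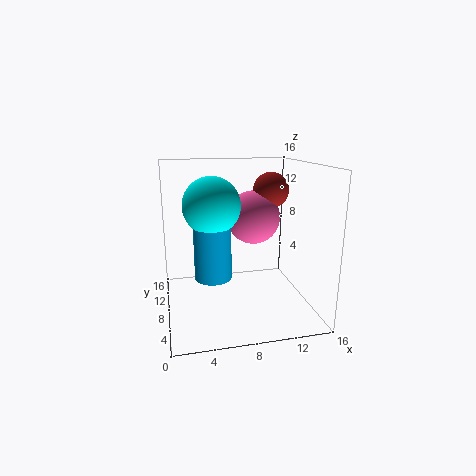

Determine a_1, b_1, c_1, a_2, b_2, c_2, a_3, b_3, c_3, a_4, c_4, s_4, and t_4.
a_1 = 5, b_1 = 7, c_1 = 12, a_2 = 12, b_2 = 9, c_2 = 13, a_3 = 10, b_3 = 9, c_3 = 10, a_4 = 5, c_4 = 4, s_4 = 2, t_4 = 7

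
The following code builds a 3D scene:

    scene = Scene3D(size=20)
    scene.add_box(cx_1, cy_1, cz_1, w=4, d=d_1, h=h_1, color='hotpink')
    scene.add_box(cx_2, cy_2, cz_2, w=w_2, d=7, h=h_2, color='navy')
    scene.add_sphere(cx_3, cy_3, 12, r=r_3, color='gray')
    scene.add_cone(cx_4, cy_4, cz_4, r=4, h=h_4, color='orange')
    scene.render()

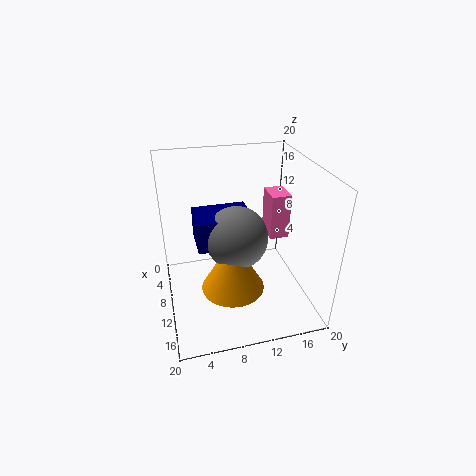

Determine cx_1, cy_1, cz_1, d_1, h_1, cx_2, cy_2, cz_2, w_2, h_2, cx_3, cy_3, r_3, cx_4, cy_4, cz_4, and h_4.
cx_1 = 3
cy_1 = 16
cz_1 = 7
d_1 = 3
h_1 = 7
cx_2 = 9
cy_2 = 4
cz_2 = 11
w_2 = 5
h_2 = 4
cx_3 = 13
cy_3 = 9
r_3 = 4
cx_4 = 15
cy_4 = 8
cz_4 = 6
h_4 = 7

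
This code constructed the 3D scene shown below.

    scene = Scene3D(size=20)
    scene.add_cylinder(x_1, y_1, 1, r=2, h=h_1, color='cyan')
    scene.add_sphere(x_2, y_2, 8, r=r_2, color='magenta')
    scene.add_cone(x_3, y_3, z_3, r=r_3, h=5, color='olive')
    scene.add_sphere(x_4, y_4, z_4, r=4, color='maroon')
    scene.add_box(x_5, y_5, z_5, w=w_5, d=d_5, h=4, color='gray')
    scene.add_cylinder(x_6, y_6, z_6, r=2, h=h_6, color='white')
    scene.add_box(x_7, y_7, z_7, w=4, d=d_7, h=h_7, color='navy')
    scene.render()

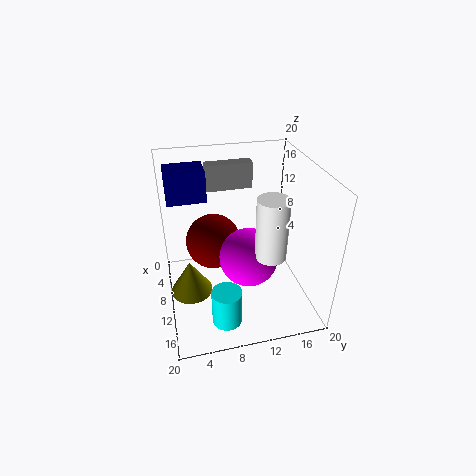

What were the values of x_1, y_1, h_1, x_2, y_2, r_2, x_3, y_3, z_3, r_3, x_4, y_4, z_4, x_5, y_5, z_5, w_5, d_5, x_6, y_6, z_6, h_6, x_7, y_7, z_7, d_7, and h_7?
x_1 = 16, y_1 = 7, h_1 = 5, x_2 = 12, y_2 = 11, r_2 = 4, x_3 = 10, y_3 = 3, z_3 = 2, r_3 = 3, x_4 = 7, y_4 = 7, z_4 = 8, x_5 = 1, y_5 = 7, z_5 = 14, w_5 = 2, d_5 = 7, x_6 = 15, y_6 = 13, z_6 = 10, h_6 = 8, x_7 = 6, y_7 = 1, z_7 = 16, d_7 = 5, h_7 = 4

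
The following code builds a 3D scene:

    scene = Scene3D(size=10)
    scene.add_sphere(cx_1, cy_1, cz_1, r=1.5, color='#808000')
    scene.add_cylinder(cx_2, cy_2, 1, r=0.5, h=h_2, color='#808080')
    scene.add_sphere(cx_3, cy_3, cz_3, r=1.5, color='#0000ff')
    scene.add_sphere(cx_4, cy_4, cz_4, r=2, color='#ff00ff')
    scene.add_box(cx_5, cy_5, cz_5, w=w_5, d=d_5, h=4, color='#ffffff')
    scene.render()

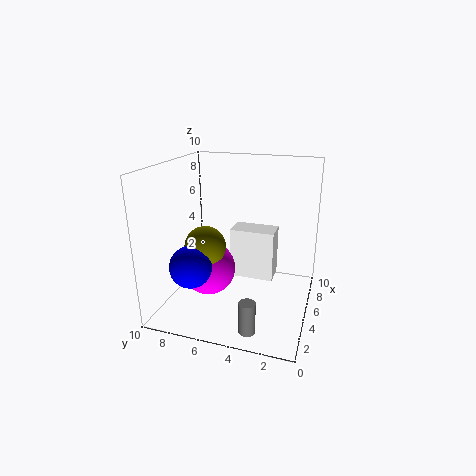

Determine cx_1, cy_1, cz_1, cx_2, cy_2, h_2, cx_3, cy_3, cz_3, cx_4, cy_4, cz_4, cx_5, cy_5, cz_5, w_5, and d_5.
cx_1 = 5
cy_1 = 7.5
cz_1 = 4
cx_2 = 0.5
cy_2 = 3
h_2 = 2
cx_3 = 3.5
cy_3 = 8
cz_3 = 3
cx_4 = 5.5
cy_4 = 7.5
cz_4 = 2
cx_5 = 7.5
cy_5 = 3
cz_5 = 0.5
w_5 = 2
d_5 = 3.5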